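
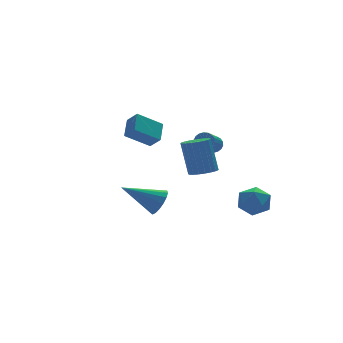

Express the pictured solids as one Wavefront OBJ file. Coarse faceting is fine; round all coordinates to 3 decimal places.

v 0.572 2.422 2.665
v 0.86 1.842 3.277
v -0.727 2.699 3.54
v -0.439 2.12 4.151
v 1.179 3.36 3.269
v 1.467 2.781 3.88
v -0.12 3.638 4.143
v 0.168 3.058 4.755
v 4.054 2.287 2.099
v 4.421 1.878 2.119
v 3.494 1.084 2.902
v 3.126 1.493 2.881
v 4.475 2.01 2.318
v 3.548 1.216 3.1
v 4.446 2.197 2.473
v 3.519 1.403 3.256
v 4.34 2.402 2.554
v 3.413 1.608 3.337
v 4.176 2.584 2.545
v 3.249 1.79 3.328
v 3.988 2.707 2.447
v 3.061 1.913 3.23
v 3.814 2.747 2.281
v 2.887 1.953 3.064
v 3.686 2.696 2.078
v 2.759 1.902 2.861
v 3.632 2.564 1.88
v 2.705 1.77 2.662
v 3.661 2.377 1.724
v 2.734 1.583 2.507
v 3.767 2.172 1.643
v 2.84 1.378 2.426
v 3.931 1.99 1.652
v 3.004 1.196 2.435
v 4.119 1.867 1.75
v 3.192 1.073 2.533
v 4.293 1.827 1.916
v 3.366 1.033 2.699
v 1.996 -0.592 1.83
v 2.601 -1.015 2.014
v 2.528 -0.31 3.873
v 1.924 0.112 3.69
v 2.735 -0.746 1.917
v 2.663 -0.041 3.777
v 2.742 -0.45 1.805
v 2.67 0.255 3.665
v 2.62 -0.18 1.698
v 2.548 0.525 3.557
v 2.39 0.02 1.613
v 2.318 0.725 3.473
v 2.092 0.114 1.566
v 2.02 0.819 3.426
v 1.777 0.085 1.565
v 1.705 0.79 3.424
v 1.5 -0.06 1.609
v 1.428 0.645 3.469
v 1.309 -0.298 1.692
v 1.237 0.407 3.552
v 1.237 -0.587 1.799
v 1.165 0.118 3.658
v 1.296 -0.876 1.911
v 1.223 -0.171 3.77
v 1.476 -1.117 2.009
v 1.403 -0.412 3.868
v 1.746 -1.267 2.076
v 1.673 -0.562 3.936
v 2.059 -1.3 2.101
v 1.987 -0.595 3.96
v 2.361 -1.211 2.079
v 2.289 -0.506 3.938
v 2.58 -3.148 1.397
v 3.494 -3.191 1.592
v 2.786 -4.089 0.228
v 3.7 -4.132 0.423
v 3.079 -4.523 1.004
v 2.952 -3.941 1.726
v 3.328 -3.339 0.094
v 3.201 -2.757 0.816
v 3.957 -3.308 0.787
v 3.803 -4.04 1.349
v 2.477 -3.24 0.471
v 2.323 -3.972 1.033
v -1.746 -3.245 1.787
v -1.296 -3.163 2.431
v -3.354 -2.495 2.813
v -1.257 -2.833 2.251
v -1.33 -2.597 1.965
v -1.498 -2.51 1.637
v -1.723 -2.591 1.344
v -1.953 -2.822 1.153
v -2.136 -3.15 1.106
v -2.229 -3.5 1.216
v -2.211 -3.791 1.456
v -2.087 -3.957 1.773
v -1.885 -3.96 2.092
v -1.651 -3.8 2.342
v -1.438 -3.512 2.464
f 2 4 1
f 5 2 1
f 1 4 3
f 3 5 1
f 2 8 4
f 6 2 5
f 6 8 2
f 4 8 3
f 7 5 3
f 3 8 7
f 7 6 5
f 8 6 7
f 10 9 13
f 10 13 11
f 11 13 14
f 11 14 12
f 13 9 15
f 13 15 14
f 14 15 16
f 14 16 12
f 15 9 17
f 15 17 16
f 16 17 18
f 16 18 12
f 17 9 19
f 17 19 18
f 18 19 20
f 18 20 12
f 19 9 21
f 19 21 20
f 20 21 22
f 20 22 12
f 21 9 23
f 21 23 22
f 22 23 24
f 22 24 12
f 23 9 25
f 23 25 24
f 24 25 26
f 24 26 12
f 25 9 27
f 25 27 26
f 26 27 28
f 26 28 12
f 27 9 29
f 27 29 28
f 28 29 30
f 28 30 12
f 29 9 31
f 29 31 30
f 30 31 32
f 30 32 12
f 31 9 33
f 31 33 32
f 32 33 34
f 32 34 12
f 33 9 35
f 33 35 34
f 34 35 36
f 34 36 12
f 35 9 37
f 35 37 36
f 36 37 38
f 36 38 12
f 37 9 10
f 37 10 38
f 38 10 11
f 38 11 12
f 40 39 43
f 40 43 41
f 41 43 44
f 41 44 42
f 43 39 45
f 43 45 44
f 44 45 46
f 44 46 42
f 45 39 47
f 45 47 46
f 46 47 48
f 46 48 42
f 47 39 49
f 47 49 48
f 48 49 50
f 48 50 42
f 49 39 51
f 49 51 50
f 50 51 52
f 50 52 42
f 51 39 53
f 51 53 52
f 52 53 54
f 52 54 42
f 53 39 55
f 53 55 54
f 54 55 56
f 54 56 42
f 55 39 57
f 55 57 56
f 56 57 58
f 56 58 42
f 57 39 59
f 57 59 58
f 58 59 60
f 58 60 42
f 59 39 61
f 59 61 60
f 60 61 62
f 60 62 42
f 61 39 63
f 61 63 62
f 62 63 64
f 62 64 42
f 63 39 65
f 63 65 64
f 64 65 66
f 64 66 42
f 65 39 67
f 65 67 66
f 66 67 68
f 66 68 42
f 67 39 69
f 67 69 68
f 68 69 70
f 68 70 42
f 69 39 40
f 69 40 70
f 70 40 41
f 70 41 42
f 71 82 76
f 71 76 72
f 71 72 78
f 71 78 81
f 71 81 82
f 72 76 80
f 76 82 75
f 82 81 73
f 81 78 77
f 78 72 79
f 74 80 75
f 74 75 73
f 74 73 77
f 74 77 79
f 74 79 80
f 75 80 76
f 73 75 82
f 77 73 81
f 79 77 78
f 80 79 72
f 84 83 86
f 84 86 85
f 86 83 87
f 86 87 85
f 87 83 88
f 87 88 85
f 88 83 89
f 88 89 85
f 89 83 90
f 89 90 85
f 90 83 91
f 90 91 85
f 91 83 92
f 91 92 85
f 92 83 93
f 92 93 85
f 93 83 94
f 93 94 85
f 94 83 95
f 94 95 85
f 95 83 96
f 95 96 85
f 96 83 97
f 96 97 85
f 97 83 84
f 97 84 85



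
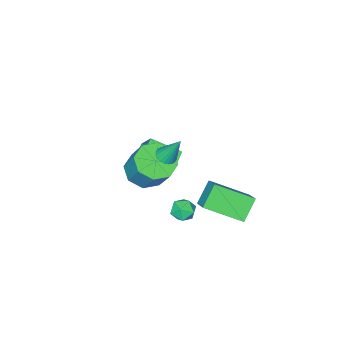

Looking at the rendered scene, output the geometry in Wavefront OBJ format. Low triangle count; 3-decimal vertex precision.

v -1.591 -3.252 -0.903
v -1.527 -2.53 0.028
v -2.535 -2.095 -1.736
v -2.471 -1.373 -0.805
v -0.809 -2.867 -1.255
v -0.745 -2.145 -0.324
v -1.753 -1.71 -2.088
v -1.689 -0.988 -1.157
v 0.567 0.82 2.407
v 1.007 0.61 2.588
v 0.333 1.52 3.793
v 1.075 0.785 2.511
v 1.066 0.965 2.418
v 0.981 1.123 2.323
v 0.832 1.235 2.242
v 0.643 1.284 2.186
v 0.443 1.262 2.163
v 0.261 1.172 2.177
v 0.126 1.029 2.227
v 0.058 0.854 2.304
v 0.068 0.674 2.397
v 0.153 0.516 2.491
v 0.301 0.404 2.573
v 0.49 0.356 2.629
v 0.691 0.378 2.652
v 0.872 0.467 2.637
v 0.371 -0.811 0.069
v 1.413 -0.844 -0.062
v 1.63 0.117 1.42
v 0.589 0.151 1.551
v 1.077 -0.21 -0.424
v 1.294 0.752 1.058
v 0.328 0.072 -0.498
v 0.546 1.034 0.984
v -0.395 -0.163 -0.239
v -0.178 0.799 1.243
v -0.67 -0.777 0.2
v -0.453 0.184 1.682
v -0.334 -1.412 0.562
v -0.117 -0.45 2.044
v 0.414 -1.694 0.636
v 0.632 -0.732 2.118
v 1.138 -1.459 0.377
v 1.355 -0.497 1.859
v 1.312 3.435 0.581
v 1.843 3.263 0.224
v 0.977 2.417 0.576
v 1.508 2.245 0.219
v 1.58 2.433 0.85
v 1.787 3.062 0.853
v 1.033 2.618 -0.053
v 1.24 3.247 -0.05
v 1.67 2.758 -0.168
v 2.009 2.644 0.39
v 0.811 3.036 0.41
v 1.15 2.922 0.968
v -1.374 3.52 -1.61
v -2.303 3.306 -0.668
v -0.871 4.413 -0.911
v -1.8 4.198 0.031
v -0.14 2.122 -0.711
v -1.069 1.907 0.231
v 0.363 3.014 -0.012
v -0.566 2.8 0.93
f 2 4 1
f 5 2 1
f 1 4 3
f 3 5 1
f 2 8 4
f 6 2 5
f 6 8 2
f 4 8 3
f 7 5 3
f 3 8 7
f 7 6 5
f 8 6 7
f 10 9 12
f 10 12 11
f 12 9 13
f 12 13 11
f 13 9 14
f 13 14 11
f 14 9 15
f 14 15 11
f 15 9 16
f 15 16 11
f 16 9 17
f 16 17 11
f 17 9 18
f 17 18 11
f 18 9 19
f 18 19 11
f 19 9 20
f 19 20 11
f 20 9 21
f 20 21 11
f 21 9 22
f 21 22 11
f 22 9 23
f 22 23 11
f 23 9 24
f 23 24 11
f 24 9 25
f 24 25 11
f 25 9 26
f 25 26 11
f 26 9 10
f 26 10 11
f 28 27 31
f 28 31 29
f 29 31 32
f 29 32 30
f 31 27 33
f 31 33 32
f 32 33 34
f 32 34 30
f 33 27 35
f 33 35 34
f 34 35 36
f 34 36 30
f 35 27 37
f 35 37 36
f 36 37 38
f 36 38 30
f 37 27 39
f 37 39 38
f 38 39 40
f 38 40 30
f 39 27 41
f 39 41 40
f 40 41 42
f 40 42 30
f 41 27 43
f 41 43 42
f 42 43 44
f 42 44 30
f 43 27 28
f 43 28 44
f 44 28 29
f 44 29 30
f 45 56 50
f 45 50 46
f 45 46 52
f 45 52 55
f 45 55 56
f 46 50 54
f 50 56 49
f 56 55 47
f 55 52 51
f 52 46 53
f 48 54 49
f 48 49 47
f 48 47 51
f 48 51 53
f 48 53 54
f 49 54 50
f 47 49 56
f 51 47 55
f 53 51 52
f 54 53 46
f 58 60 57
f 61 58 57
f 57 60 59
f 59 61 57
f 58 64 60
f 62 58 61
f 62 64 58
f 60 64 59
f 63 61 59
f 59 64 63
f 63 62 61
f 64 62 63



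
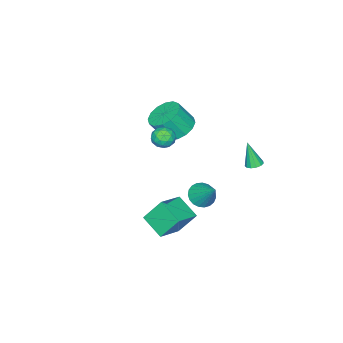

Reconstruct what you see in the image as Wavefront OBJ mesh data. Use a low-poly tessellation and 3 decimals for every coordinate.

v 0.493 -1.463 1.501
v 0.854 -1.154 2.035
v 0.786 -2.506 1.905
v 1.147 -2.197 2.439
v 0.433 -2.16 2.422
v 0.252 -1.515 2.172
v 1.388 -2.145 1.768
v 1.207 -1.5 1.518
v 1.407 -1.576 2.2
v 0.817 -1.585 2.604
v 0.823 -2.075 1.336
v 0.233 -2.084 1.74
v 0.648 -1.217 1.732
v 0.992 -2.443 2.208
v 0.573 -2.421 2.197
v 0.785 -2.24 2.511
v 0.294 -1.429 1.813
v 0.506 -1.247 2.127
v 0.259 -1.839 2.354
v 1.134 -2.413 1.813
v 1.346 -2.231 2.127
v 0.855 -1.42 1.429
v 1.067 -1.239 1.743
v 1.381 -1.821 1.586
v 1.185 -1.283 2.144
v 1.357 -1.897 2.381
v 1.499 -1.866 1.987
v 1.392 -1.487 1.84
v 0.838 -1.289 2.381
v 1.011 -1.902 2.619
v 0.591 -1.88 2.608
v 0.485 -1.501 2.462
v 1.164 -1.537 2.478
v 0.629 -1.758 1.321
v 0.802 -2.371 1.559
v 1.155 -2.159 1.478
v 1.049 -1.78 1.332
v 0.283 -1.763 1.559
v 0.455 -2.377 1.796
v 0.248 -2.173 2.1
v 0.141 -1.794 1.953
v 0.476 -2.123 1.462
v -0.527 -0.289 -2.861
v 0.107 -0.751 -2.659
v -0.073 0.909 -1.539
v 0.241 -0.546 -2.89
v 0.242 -0.297 -3.117
v 0.11 -0.046 -3.299
v -0.131 0.163 -3.405
v -0.442 0.294 -3.417
v -0.766 0.324 -3.334
v -1.05 0.248 -3.168
v -1.243 0.08 -2.949
v -1.312 -0.152 -2.715
v -1.245 -0.408 -2.506
v -1.054 -0.643 -2.359
v -0.772 -0.817 -2.298
v -0.447 -0.899 -2.335
v -0.137 -0.876 -2.462
v -1.758 2.181 0.093
v -1.424 2.549 0.21
v -1.762 1.699 1.607
v -1.686 2.662 0.246
v -1.97 2.623 0.233
v -2.187 2.444 0.175
v -2.268 2.181 0.091
v -2.187 1.919 0.008
v -1.97 1.739 -0.049
v -1.685 1.7 -0.061
v -1.424 1.814 -0.024
v -1.269 2.044 0.05
v -1.269 2.318 0.137
v -3.005 -3.664 -0.436
v -2.208 -4.059 -0.995
v -1.619 -4.67 0.278
v -2.415 -4.276 0.836
v -2.039 -3.567 -0.837
v -1.45 -4.178 0.436
v -2.129 -3.101 -0.572
v -1.539 -3.713 0.701
v -2.453 -2.786 -0.27
v -1.864 -3.398 1.002
v -2.926 -2.707 -0.013
v -2.336 -3.318 1.26
v -3.419 -2.884 0.131
v -2.829 -3.495 1.403
v -3.801 -3.27 0.122
v -3.212 -3.881 1.395
v -3.97 -3.762 -0.036
v -3.381 -4.373 1.237
v -3.881 -4.227 -0.301
v -3.291 -4.839 0.972
v -3.556 -4.542 -0.602
v -2.967 -5.154 0.67
v -3.084 -4.622 -0.86
v -2.494 -5.233 0.413
v -2.591 -4.445 -1.003
v -2.001 -5.056 0.269
v 2.83 1.835 -1.229
v 2.563 0.527 -0.546
v 4.348 1.836 -0.635
v 4.081 0.527 0.048
v 3.339 1.053 -2.528
v 3.072 -0.256 -1.845
v 4.857 1.053 -1.934
v 4.59 -0.255 -1.251
f 1 38 17
f 38 12 41
f 17 41 6
f 38 41 17
f 1 17 13
f 17 6 18
f 13 18 2
f 17 18 13
f 1 13 22
f 13 2 23
f 22 23 8
f 13 23 22
f 1 22 34
f 22 8 37
f 34 37 11
f 22 37 34
f 1 34 38
f 34 11 42
f 38 42 12
f 34 42 38
f 2 18 29
f 18 6 32
f 29 32 10
f 18 32 29
f 6 41 19
f 41 12 40
f 19 40 5
f 41 40 19
f 12 42 39
f 42 11 35
f 39 35 3
f 42 35 39
f 11 37 36
f 37 8 24
f 36 24 7
f 37 24 36
f 8 23 28
f 23 2 25
f 28 25 9
f 23 25 28
f 4 30 16
f 30 10 31
f 16 31 5
f 30 31 16
f 4 16 14
f 16 5 15
f 14 15 3
f 16 15 14
f 4 14 21
f 14 3 20
f 21 20 7
f 14 20 21
f 4 21 26
f 21 7 27
f 26 27 9
f 21 27 26
f 4 26 30
f 26 9 33
f 30 33 10
f 26 33 30
f 5 31 19
f 31 10 32
f 19 32 6
f 31 32 19
f 3 15 39
f 15 5 40
f 39 40 12
f 15 40 39
f 7 20 36
f 20 3 35
f 36 35 11
f 20 35 36
f 9 27 28
f 27 7 24
f 28 24 8
f 27 24 28
f 10 33 29
f 33 9 25
f 29 25 2
f 33 25 29
f 44 43 46
f 44 46 45
f 46 43 47
f 46 47 45
f 47 43 48
f 47 48 45
f 48 43 49
f 48 49 45
f 49 43 50
f 49 50 45
f 50 43 51
f 50 51 45
f 51 43 52
f 51 52 45
f 52 43 53
f 52 53 45
f 53 43 54
f 53 54 45
f 54 43 55
f 54 55 45
f 55 43 56
f 55 56 45
f 56 43 57
f 56 57 45
f 57 43 58
f 57 58 45
f 58 43 59
f 58 59 45
f 59 43 44
f 59 44 45
f 61 60 63
f 61 63 62
f 63 60 64
f 63 64 62
f 64 60 65
f 64 65 62
f 65 60 66
f 65 66 62
f 66 60 67
f 66 67 62
f 67 60 68
f 67 68 62
f 68 60 69
f 68 69 62
f 69 60 70
f 69 70 62
f 70 60 71
f 70 71 62
f 71 60 72
f 71 72 62
f 72 60 61
f 72 61 62
f 74 73 77
f 74 77 75
f 75 77 78
f 75 78 76
f 77 73 79
f 77 79 78
f 78 79 80
f 78 80 76
f 79 73 81
f 79 81 80
f 80 81 82
f 80 82 76
f 81 73 83
f 81 83 82
f 82 83 84
f 82 84 76
f 83 73 85
f 83 85 84
f 84 85 86
f 84 86 76
f 85 73 87
f 85 87 86
f 86 87 88
f 86 88 76
f 87 73 89
f 87 89 88
f 88 89 90
f 88 90 76
f 89 73 91
f 89 91 90
f 90 91 92
f 90 92 76
f 91 73 93
f 91 93 92
f 92 93 94
f 92 94 76
f 93 73 95
f 93 95 94
f 94 95 96
f 94 96 76
f 95 73 97
f 95 97 96
f 96 97 98
f 96 98 76
f 97 73 74
f 97 74 98
f 98 74 75
f 98 75 76
f 100 102 99
f 103 100 99
f 99 102 101
f 101 103 99
f 100 106 102
f 104 100 103
f 104 106 100
f 102 106 101
f 105 103 101
f 101 106 105
f 105 104 103
f 106 104 105



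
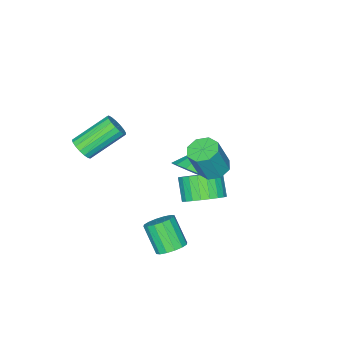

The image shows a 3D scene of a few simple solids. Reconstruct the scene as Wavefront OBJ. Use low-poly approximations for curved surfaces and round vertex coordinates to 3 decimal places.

v -0.507 -0.299 -1.599
v 0.3 -0.51 -1.319
v -0.146 -1.133 -0.502
v -0.953 -0.921 -0.781
v 0.238 -0.226 -1.136
v -0.207 -0.849 -0.319
v 0.063 0.047 -1.024
v -0.383 -0.576 -0.207
v -0.199 0.267 -0.999
v -0.645 -0.355 -0.182
v -0.508 0.402 -1.065
v -0.954 -0.221 -0.248
v -0.817 0.429 -1.213
v -1.263 -0.194 -0.396
v -1.079 0.346 -1.419
v -1.525 -0.277 -0.602
v -1.253 0.165 -1.653
v -1.699 -0.458 -0.835
v -1.314 -0.087 -1.878
v -1.76 -0.71 -1.061
v -1.253 -0.371 -2.061
v -1.698 -0.994 -1.244
v -1.077 -0.644 -2.173
v -1.523 -1.267 -1.356
v -0.815 -0.865 -2.198
v -1.261 -1.487 -1.381
v -0.506 -0.999 -2.132
v -0.952 -1.622 -1.315
v -0.197 -1.026 -1.984
v -0.643 -1.649 -1.167
v 0.065 -0.943 -1.778
v -0.381 -1.566 -0.961
v 0.239 -0.762 -1.545
v -0.207 -1.385 -0.727
v 1.835 0.173 -2.697
v 2.113 0.604 -2.314
v 1.942 -0.222 -1.26
v 1.665 -0.653 -1.643
v 1.79 0.679 -2.307
v 1.619 -0.148 -1.254
v 1.48 0.618 -2.405
v 1.309 -0.208 -1.352
v 1.264 0.438 -2.581
v 1.094 -0.388 -1.528
v 1.202 0.187 -2.788
v 1.031 -0.639 -1.735
v 1.31 -0.067 -2.971
v 1.139 -0.894 -1.917
v 1.558 -0.258 -3.08
v 1.387 -1.084 -2.026
v 1.881 -0.332 -3.086
v 1.71 -1.159 -2.033
v 2.191 -0.272 -2.988
v 2.02 -1.098 -1.935
v 2.406 -0.092 -2.812
v 2.236 -0.918 -1.759
v 2.469 0.159 -2.605
v 2.298 -0.667 -1.552
v 2.361 0.414 -2.423
v 2.19 -0.413 -1.369
v -2.112 -2.217 -2.297
v -1.423 -2.618 -1.54
v -3.348 -2.383 -1.263
v -1.419 -2.099 -1.451
v -1.574 -1.607 -1.557
v -1.852 -1.254 -1.832
v -2.19 -1.123 -2.214
v -2.51 -1.241 -2.615
v -2.739 -1.584 -2.943
v -2.824 -2.071 -3.123
v -2.746 -2.592 -3.114
v -2.523 -3.026 -2.918
v -2.206 -3.276 -2.58
v -1.868 -3.282 -2.177
v -1.585 -3.045 -1.802
v 2.731 -3.656 1.604
v 3.084 -3.596 2.022
v 1.801 -2.964 3.014
v 1.449 -3.024 2.596
v 3.098 -3.366 1.894
v 1.816 -2.735 2.886
v 3.028 -3.203 1.7
v 1.746 -2.571 2.692
v 2.891 -3.143 1.484
v 1.608 -2.512 2.475
v 2.716 -3.201 1.295
v 1.434 -2.569 2.287
v 2.545 -3.363 1.177
v 1.263 -2.731 2.169
v 2.417 -3.592 1.157
v 1.135 -2.96 2.149
v 2.361 -3.836 1.24
v 1.078 -3.204 2.231
v 2.389 -4.038 1.405
v 1.107 -3.406 2.397
v 2.496 -4.153 1.617
v 1.214 -3.521 2.609
v 2.657 -4.154 1.825
v 1.374 -3.522 2.817
v 2.835 -4.041 1.983
v 1.552 -3.409 2.975
v 2.989 -3.839 2.054
v 1.706 -3.208 3.046
v 0.057 0.678 1.405
v 0.598 0.402 1.171
v 1.103 0.266 2.502
v 0.563 0.542 2.735
v 0.637 0.897 1.207
v 1.142 0.761 2.538
v 0.336 1.263 1.358
v 0.841 1.127 2.689
v -0.127 1.287 1.537
v 0.378 1.151 2.868
v -0.483 0.954 1.638
v 0.022 0.818 2.969
v -0.522 0.459 1.602
v -0.017 0.323 2.933
v -0.221 0.093 1.451
v 0.284 -0.043 2.782
v 0.242 0.069 1.272
v 0.747 -0.067 2.603
f 2 1 5
f 2 5 3
f 3 5 6
f 3 6 4
f 5 1 7
f 5 7 6
f 6 7 8
f 6 8 4
f 7 1 9
f 7 9 8
f 8 9 10
f 8 10 4
f 9 1 11
f 9 11 10
f 10 11 12
f 10 12 4
f 11 1 13
f 11 13 12
f 12 13 14
f 12 14 4
f 13 1 15
f 13 15 14
f 14 15 16
f 14 16 4
f 15 1 17
f 15 17 16
f 16 17 18
f 16 18 4
f 17 1 19
f 17 19 18
f 18 19 20
f 18 20 4
f 19 1 21
f 19 21 20
f 20 21 22
f 20 22 4
f 21 1 23
f 21 23 22
f 22 23 24
f 22 24 4
f 23 1 25
f 23 25 24
f 24 25 26
f 24 26 4
f 25 1 27
f 25 27 26
f 26 27 28
f 26 28 4
f 27 1 29
f 27 29 28
f 28 29 30
f 28 30 4
f 29 1 31
f 29 31 30
f 30 31 32
f 30 32 4
f 31 1 33
f 31 33 32
f 32 33 34
f 32 34 4
f 33 1 2
f 33 2 34
f 34 2 3
f 34 3 4
f 36 35 39
f 36 39 37
f 37 39 40
f 37 40 38
f 39 35 41
f 39 41 40
f 40 41 42
f 40 42 38
f 41 35 43
f 41 43 42
f 42 43 44
f 42 44 38
f 43 35 45
f 43 45 44
f 44 45 46
f 44 46 38
f 45 35 47
f 45 47 46
f 46 47 48
f 46 48 38
f 47 35 49
f 47 49 48
f 48 49 50
f 48 50 38
f 49 35 51
f 49 51 50
f 50 51 52
f 50 52 38
f 51 35 53
f 51 53 52
f 52 53 54
f 52 54 38
f 53 35 55
f 53 55 54
f 54 55 56
f 54 56 38
f 55 35 57
f 55 57 56
f 56 57 58
f 56 58 38
f 57 35 59
f 57 59 58
f 58 59 60
f 58 60 38
f 59 35 36
f 59 36 60
f 60 36 37
f 60 37 38
f 62 61 64
f 62 64 63
f 64 61 65
f 64 65 63
f 65 61 66
f 65 66 63
f 66 61 67
f 66 67 63
f 67 61 68
f 67 68 63
f 68 61 69
f 68 69 63
f 69 61 70
f 69 70 63
f 70 61 71
f 70 71 63
f 71 61 72
f 71 72 63
f 72 61 73
f 72 73 63
f 73 61 74
f 73 74 63
f 74 61 75
f 74 75 63
f 75 61 62
f 75 62 63
f 77 76 80
f 77 80 78
f 78 80 81
f 78 81 79
f 80 76 82
f 80 82 81
f 81 82 83
f 81 83 79
f 82 76 84
f 82 84 83
f 83 84 85
f 83 85 79
f 84 76 86
f 84 86 85
f 85 86 87
f 85 87 79
f 86 76 88
f 86 88 87
f 87 88 89
f 87 89 79
f 88 76 90
f 88 90 89
f 89 90 91
f 89 91 79
f 90 76 92
f 90 92 91
f 91 92 93
f 91 93 79
f 92 76 94
f 92 94 93
f 93 94 95
f 93 95 79
f 94 76 96
f 94 96 95
f 95 96 97
f 95 97 79
f 96 76 98
f 96 98 97
f 97 98 99
f 97 99 79
f 98 76 100
f 98 100 99
f 99 100 101
f 99 101 79
f 100 76 102
f 100 102 101
f 101 102 103
f 101 103 79
f 102 76 77
f 102 77 103
f 103 77 78
f 103 78 79
f 105 104 108
f 105 108 106
f 106 108 109
f 106 109 107
f 108 104 110
f 108 110 109
f 109 110 111
f 109 111 107
f 110 104 112
f 110 112 111
f 111 112 113
f 111 113 107
f 112 104 114
f 112 114 113
f 113 114 115
f 113 115 107
f 114 104 116
f 114 116 115
f 115 116 117
f 115 117 107
f 116 104 118
f 116 118 117
f 117 118 119
f 117 119 107
f 118 104 120
f 118 120 119
f 119 120 121
f 119 121 107
f 120 104 105
f 120 105 121
f 121 105 106
f 121 106 107



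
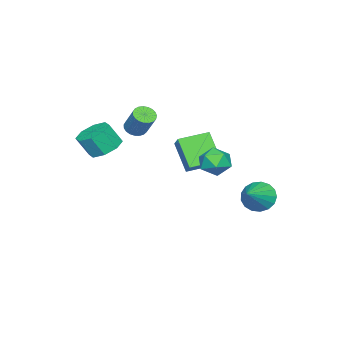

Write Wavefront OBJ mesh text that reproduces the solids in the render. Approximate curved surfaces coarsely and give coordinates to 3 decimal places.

v 2.948 -2.457 0.571
v 3.756 -2.667 0.235
v 4.059 -3.194 1.293
v 3.252 -2.983 1.629
v 3.751 -2.051 0.543
v 4.055 -2.578 1.601
v 3.276 -1.673 0.867
v 3.579 -2.199 1.925
v 2.609 -1.753 1.018
v 2.912 -2.28 2.076
v 2.141 -2.246 0.907
v 2.444 -2.773 1.965
v 2.145 -2.862 0.599
v 2.449 -3.389 1.657
v 2.621 -3.241 0.275
v 2.924 -3.767 1.333
v 3.288 -3.16 0.124
v 3.591 -3.687 1.182
v 1.597 3.22 0.864
v 2.371 3.317 1.23
v 2.149 2.343 -0.07
v 2.923 2.44 0.296
v 2.297 2.022 0.717
v 1.956 2.565 1.294
v 2.564 3.095 -0.134
v 2.223 3.638 0.443
v 2.969 3.24 0.614
v 2.804 2.577 1.139
v 1.716 3.083 0.021
v 1.551 2.42 0.546
v 0.069 -2.504 0.729
v 0.353 -2.125 0.377
v 0.815 -1.357 1.58
v 0.531 -1.736 1.931
v 0.131 -2.021 0.396
v 0.594 -1.253 1.599
v -0.101 -2 0.472
v 0.362 -1.232 1.675
v -0.304 -2.067 0.593
v 0.159 -1.299 1.796
v -0.442 -2.209 0.737
v 0.02 -1.441 1.94
v -0.493 -2.402 0.88
v -0.03 -1.635 2.082
v -0.446 -2.613 0.996
v 0.017 -1.845 2.199
v -0.31 -2.805 1.066
v 0.153 -2.037 2.269
v -0.109 -2.945 1.078
v 0.354 -2.177 2.281
v 0.123 -3.008 1.03
v 0.586 -2.241 2.232
v 0.346 -2.985 0.929
v 0.808 -2.217 2.132
v 0.52 -2.878 0.794
v 0.983 -2.11 1.996
v 0.617 -2.706 0.647
v 1.079 -1.939 1.85
v 0.619 -2.5 0.515
v 1.081 -1.732 1.717
v 0.525 -2.294 0.419
v 0.988 -1.526 1.622
v -1.716 3.15 -3.389
v -1.289 3.453 -4.134
v -0.204 3.23 -2.491
v -1.425 3.817 -3.937
v -1.628 4.028 -3.614
v -1.851 4.038 -3.24
v -2.043 3.844 -2.9
v -2.16 3.492 -2.673
v -2.175 3.061 -2.609
v -2.085 2.651 -2.724
v -1.91 2.355 -2.992
v -1.691 2.241 -3.351
v -1.477 2.336 -3.718
v -1.318 2.617 -4.01
v -1.25 3.02 -4.16
v 0 1.183 0.891
v 0.75 1.761 1.611
v 0.604 2.107 -0.48
v 1.354 2.686 0.241
v 1.066 0.114 0.639
v 1.816 0.693 1.36
v 1.67 1.039 -0.731
v 2.42 1.617 -0.011
f 2 1 5
f 2 5 3
f 3 5 6
f 3 6 4
f 5 1 7
f 5 7 6
f 6 7 8
f 6 8 4
f 7 1 9
f 7 9 8
f 8 9 10
f 8 10 4
f 9 1 11
f 9 11 10
f 10 11 12
f 10 12 4
f 11 1 13
f 11 13 12
f 12 13 14
f 12 14 4
f 13 1 15
f 13 15 14
f 14 15 16
f 14 16 4
f 15 1 17
f 15 17 16
f 16 17 18
f 16 18 4
f 17 1 2
f 17 2 18
f 18 2 3
f 18 3 4
f 19 30 24
f 19 24 20
f 19 20 26
f 19 26 29
f 19 29 30
f 20 24 28
f 24 30 23
f 30 29 21
f 29 26 25
f 26 20 27
f 22 28 23
f 22 23 21
f 22 21 25
f 22 25 27
f 22 27 28
f 23 28 24
f 21 23 30
f 25 21 29
f 27 25 26
f 28 27 20
f 32 31 35
f 32 35 33
f 33 35 36
f 33 36 34
f 35 31 37
f 35 37 36
f 36 37 38
f 36 38 34
f 37 31 39
f 37 39 38
f 38 39 40
f 38 40 34
f 39 31 41
f 39 41 40
f 40 41 42
f 40 42 34
f 41 31 43
f 41 43 42
f 42 43 44
f 42 44 34
f 43 31 45
f 43 45 44
f 44 45 46
f 44 46 34
f 45 31 47
f 45 47 46
f 46 47 48
f 46 48 34
f 47 31 49
f 47 49 48
f 48 49 50
f 48 50 34
f 49 31 51
f 49 51 50
f 50 51 52
f 50 52 34
f 51 31 53
f 51 53 52
f 52 53 54
f 52 54 34
f 53 31 55
f 53 55 54
f 54 55 56
f 54 56 34
f 55 31 57
f 55 57 56
f 56 57 58
f 56 58 34
f 57 31 59
f 57 59 58
f 58 59 60
f 58 60 34
f 59 31 61
f 59 61 60
f 60 61 62
f 60 62 34
f 61 31 32
f 61 32 62
f 62 32 33
f 62 33 34
f 64 63 66
f 64 66 65
f 66 63 67
f 66 67 65
f 67 63 68
f 67 68 65
f 68 63 69
f 68 69 65
f 69 63 70
f 69 70 65
f 70 63 71
f 70 71 65
f 71 63 72
f 71 72 65
f 72 63 73
f 72 73 65
f 73 63 74
f 73 74 65
f 74 63 75
f 74 75 65
f 75 63 76
f 75 76 65
f 76 63 77
f 76 77 65
f 77 63 64
f 77 64 65
f 79 81 78
f 82 79 78
f 78 81 80
f 80 82 78
f 79 85 81
f 83 79 82
f 83 85 79
f 81 85 80
f 84 82 80
f 80 85 84
f 84 83 82
f 85 83 84



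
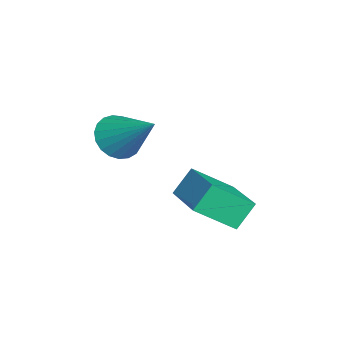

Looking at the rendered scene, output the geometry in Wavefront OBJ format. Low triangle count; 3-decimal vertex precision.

v -1.363 3.137 -2.047
v -1.206 2.094 -1.305
v 0.262 3.674 -1.637
v 0.419 2.631 -0.895
v -1.039 2.689 -2.745
v -0.882 1.646 -2.003
v 0.586 3.226 -2.335
v 0.743 2.183 -1.593
v -0.184 0.371 0.363
v 0.295 0.416 -0.117
v 0.664 1.289 1.297
v 0.128 0.635 -0.18
v -0.094 0.809 -0.149
v -0.33 0.906 -0.03
v -0.542 0.912 0.157
v -0.692 0.823 0.38
v -0.754 0.657 0.6
v -0.718 0.441 0.779
v -0.589 0.213 0.886
v -0.39 0.012 0.903
v -0.156 -0.126 0.826
v 0.073 -0.179 0.669
v 0.258 -0.136 0.46
v 0.366 -0.006 0.233
v 0.38 0.19 0.029
f 2 4 1
f 5 2 1
f 1 4 3
f 3 5 1
f 2 8 4
f 6 2 5
f 6 8 2
f 4 8 3
f 7 5 3
f 3 8 7
f 7 6 5
f 8 6 7
f 10 9 12
f 10 12 11
f 12 9 13
f 12 13 11
f 13 9 14
f 13 14 11
f 14 9 15
f 14 15 11
f 15 9 16
f 15 16 11
f 16 9 17
f 16 17 11
f 17 9 18
f 17 18 11
f 18 9 19
f 18 19 11
f 19 9 20
f 19 20 11
f 20 9 21
f 20 21 11
f 21 9 22
f 21 22 11
f 22 9 23
f 22 23 11
f 23 9 24
f 23 24 11
f 24 9 25
f 24 25 11
f 25 9 10
f 25 10 11



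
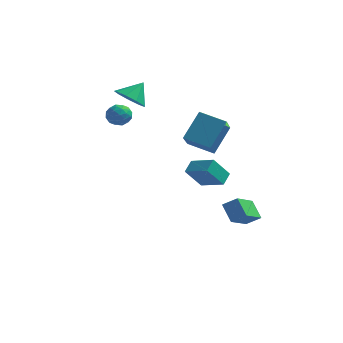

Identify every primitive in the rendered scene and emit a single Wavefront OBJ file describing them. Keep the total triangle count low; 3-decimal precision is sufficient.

v 3.665 0.322 -4.868
v 3.26 -1.463 -3.759
v 2.95 1.027 -3.996
v 2.545 -0.758 -2.886
v 4.495 0.478 -4.314
v 4.09 -1.307 -3.204
v 3.78 1.183 -3.441
v 3.375 -0.602 -2.332
v -0.154 0.637 1.332
v 0.407 1.939 2.882
v -0.412 2.355 -0.018
v 0.149 3.657 1.531
v 1.491 0.503 0.849
v 2.052 1.805 2.398
v 1.233 2.221 -0.502
v 1.794 3.523 1.048
v -4.168 -0.006 2.779
v -3.474 0.36 2.932
v -3.726 -1.08 3.348
v -3.032 -0.714 3.501
v -3.696 -0.487 3.883
v -3.969 0.177 3.531
v -3.231 -0.897 2.749
v -3.504 -0.233 2.397
v -2.895 -0.19 2.913
v -3.183 0.063 3.614
v -4.017 -0.783 2.666
v -4.305 -0.53 3.367
v -3.86 0.271 2.805
v -3.34 -0.991 3.475
v -3.731 -0.858 3.699
v -3.323 -0.642 3.789
v -4.151 0.163 3.158
v -3.743 0.379 3.248
v -3.874 -0.119 3.807
v -3.457 -1.099 3.032
v -3.049 -0.883 3.122
v -3.877 -0.078 2.491
v -3.469 0.138 2.581
v -3.326 -0.601 2.473
v -3.112 0.163 2.884
v -2.852 -0.468 3.219
v -2.968 -0.576 2.776
v -3.129 -0.186 2.57
v -3.281 0.312 3.296
v -3.021 -0.319 3.631
v -3.411 -0.186 3.855
v -3.572 0.204 3.649
v -2.94 -0.012 3.285
v -4.179 -0.401 2.649
v -3.919 -1.032 2.984
v -3.628 -0.924 2.631
v -3.789 -0.534 2.425
v -4.348 -0.252 3.061
v -4.088 -0.883 3.396
v -4.071 -0.534 3.71
v -4.232 -0.144 3.504
v -4.26 -0.708 2.995
v 1.438 -4.305 1.434
v 1.56 -3.526 1.867
v 2.181 -3.73 0.189
v 2.304 -2.951 0.622
v 2.836 -4.849 2.018
v 2.959 -4.07 2.451
v 3.58 -4.274 0.773
v 3.702 -3.495 1.206
v -3.904 2.448 3.084
v -3.069 2.676 2.438
v -3.336 3.292 4.116
v -3.611 3.168 2.334
v -4.29 3.323 2.581
v -4.788 3.068 3.063
v -4.873 2.523 3.555
v -4.504 1.943 3.826
v -3.855 1.599 3.75
v -3.229 1.653 3.362
v -2.918 2.078 2.844
f 2 4 1
f 5 2 1
f 1 4 3
f 3 5 1
f 2 8 4
f 6 2 5
f 6 8 2
f 4 8 3
f 7 5 3
f 3 8 7
f 7 6 5
f 8 6 7
f 10 12 9
f 13 10 9
f 9 12 11
f 11 13 9
f 10 16 12
f 14 10 13
f 14 16 10
f 12 16 11
f 15 13 11
f 11 16 15
f 15 14 13
f 16 14 15
f 17 54 33
f 54 28 57
f 33 57 22
f 54 57 33
f 17 33 29
f 33 22 34
f 29 34 18
f 33 34 29
f 17 29 38
f 29 18 39
f 38 39 24
f 29 39 38
f 17 38 50
f 38 24 53
f 50 53 27
f 38 53 50
f 17 50 54
f 50 27 58
f 54 58 28
f 50 58 54
f 18 34 45
f 34 22 48
f 45 48 26
f 34 48 45
f 22 57 35
f 57 28 56
f 35 56 21
f 57 56 35
f 28 58 55
f 58 27 51
f 55 51 19
f 58 51 55
f 27 53 52
f 53 24 40
f 52 40 23
f 53 40 52
f 24 39 44
f 39 18 41
f 44 41 25
f 39 41 44
f 20 46 32
f 46 26 47
f 32 47 21
f 46 47 32
f 20 32 30
f 32 21 31
f 30 31 19
f 32 31 30
f 20 30 37
f 30 19 36
f 37 36 23
f 30 36 37
f 20 37 42
f 37 23 43
f 42 43 25
f 37 43 42
f 20 42 46
f 42 25 49
f 46 49 26
f 42 49 46
f 21 47 35
f 47 26 48
f 35 48 22
f 47 48 35
f 19 31 55
f 31 21 56
f 55 56 28
f 31 56 55
f 23 36 52
f 36 19 51
f 52 51 27
f 36 51 52
f 25 43 44
f 43 23 40
f 44 40 24
f 43 40 44
f 26 49 45
f 49 25 41
f 45 41 18
f 49 41 45
f 60 62 59
f 63 60 59
f 59 62 61
f 61 63 59
f 60 66 62
f 64 60 63
f 64 66 60
f 62 66 61
f 65 63 61
f 61 66 65
f 65 64 63
f 66 64 65
f 68 67 70
f 68 70 69
f 70 67 71
f 70 71 69
f 71 67 72
f 71 72 69
f 72 67 73
f 72 73 69
f 73 67 74
f 73 74 69
f 74 67 75
f 74 75 69
f 75 67 76
f 75 76 69
f 76 67 77
f 76 77 69
f 77 67 68
f 77 68 69



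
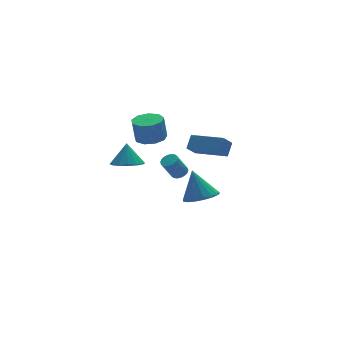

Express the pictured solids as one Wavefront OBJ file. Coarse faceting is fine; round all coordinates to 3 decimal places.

v -1.062 1.492 -1.29
v -0.195 1.183 -1.299
v -0.878 1.968 -0.05
v -0.17 1.626 -1.473
v -0.383 2.033 -1.597
v -0.779 2.295 -1.639
v -1.25 2.342 -1.588
v -1.67 2.161 -1.457
v -1.928 1.802 -1.28
v -1.953 1.359 -1.107
v -1.74 0.952 -0.982
v -1.344 0.69 -0.94
v -0.873 0.642 -0.991
v -0.453 0.823 -1.123
v 3.913 -0.247 -1.057
v 3.28 -0.505 -0.383
v 2.826 1.412 -1.442
v 2.193 1.154 -0.768
v 4.407 0.226 -0.412
v 3.774 -0.032 0.262
v 3.32 1.885 -0.797
v 2.687 1.627 -0.123
v 0.995 -3.123 -1.707
v 1.469 -2.324 -2.02
v 0.825 -2.397 -0.113
v 1.019 -2.23 -2.111
v 0.563 -2.341 -2.109
v 0.206 -2.63 -2.016
v 0.03 -3.033 -1.851
v 0.075 -3.456 -1.654
v 0.331 -3.803 -1.469
v 0.739 -3.994 -1.338
v 1.205 -3.985 -1.292
v 1.624 -3.779 -1.341
v 1.898 -3.423 -1.474
v 1.966 -2.998 -1.661
v 1.811 -2.601 -1.858
v 1.324 3.802 -1.154
v 2.144 4.142 -1.089
v 1.996 4.238 0.279
v 1.176 3.898 0.214
v 1.738 4.59 -1.164
v 1.59 4.685 0.204
v 1.139 4.669 -1.235
v 0.991 4.764 0.134
v 0.626 4.343 -1.267
v 0.478 4.438 0.101
v 0.44 3.763 -1.247
v 0.292 3.859 0.122
v 0.667 3.202 -1.184
v 0.519 3.298 0.185
v 1.202 2.922 -1.106
v 1.054 3.017 0.262
v 1.794 3.054 -1.051
v 1.646 3.149 0.317
v 2.166 3.536 -1.045
v 2.018 3.631 0.324
v 2.204 2.02 -3.125
v 2.579 1.74 -2.923
v 1.931 1.7 -1.774
v 1.556 1.98 -1.975
v 2.645 1.952 -2.878
v 1.997 1.912 -1.729
v 2.624 2.178 -2.882
v 1.976 2.138 -1.733
v 2.52 2.373 -2.934
v 1.871 2.333 -1.785
v 2.353 2.497 -3.024
v 1.704 2.457 -1.875
v 2.156 2.528 -3.134
v 1.508 2.488 -1.985
v 1.97 2.457 -3.242
v 1.321 2.417 -2.093
v 1.829 2.3 -3.326
v 1.181 2.26 -2.177
v 1.763 2.088 -3.371
v 1.115 2.048 -2.222
v 1.784 1.862 -3.367
v 1.136 1.822 -2.218
v 1.889 1.667 -3.315
v 1.24 1.627 -2.166
v 2.056 1.543 -3.225
v 1.407 1.503 -2.076
v 2.252 1.512 -3.115
v 1.604 1.472 -1.966
v 2.439 1.583 -3.007
v 1.79 1.543 -1.858
f 2 1 4
f 2 4 3
f 4 1 5
f 4 5 3
f 5 1 6
f 5 6 3
f 6 1 7
f 6 7 3
f 7 1 8
f 7 8 3
f 8 1 9
f 8 9 3
f 9 1 10
f 9 10 3
f 10 1 11
f 10 11 3
f 11 1 12
f 11 12 3
f 12 1 13
f 12 13 3
f 13 1 14
f 13 14 3
f 14 1 2
f 14 2 3
f 16 18 15
f 19 16 15
f 15 18 17
f 17 19 15
f 16 22 18
f 20 16 19
f 20 22 16
f 18 22 17
f 21 19 17
f 17 22 21
f 21 20 19
f 22 20 21
f 24 23 26
f 24 26 25
f 26 23 27
f 26 27 25
f 27 23 28
f 27 28 25
f 28 23 29
f 28 29 25
f 29 23 30
f 29 30 25
f 30 23 31
f 30 31 25
f 31 23 32
f 31 32 25
f 32 23 33
f 32 33 25
f 33 23 34
f 33 34 25
f 34 23 35
f 34 35 25
f 35 23 36
f 35 36 25
f 36 23 37
f 36 37 25
f 37 23 24
f 37 24 25
f 39 38 42
f 39 42 40
f 40 42 43
f 40 43 41
f 42 38 44
f 42 44 43
f 43 44 45
f 43 45 41
f 44 38 46
f 44 46 45
f 45 46 47
f 45 47 41
f 46 38 48
f 46 48 47
f 47 48 49
f 47 49 41
f 48 38 50
f 48 50 49
f 49 50 51
f 49 51 41
f 50 38 52
f 50 52 51
f 51 52 53
f 51 53 41
f 52 38 54
f 52 54 53
f 53 54 55
f 53 55 41
f 54 38 56
f 54 56 55
f 55 56 57
f 55 57 41
f 56 38 39
f 56 39 57
f 57 39 40
f 57 40 41
f 59 58 62
f 59 62 60
f 60 62 63
f 60 63 61
f 62 58 64
f 62 64 63
f 63 64 65
f 63 65 61
f 64 58 66
f 64 66 65
f 65 66 67
f 65 67 61
f 66 58 68
f 66 68 67
f 67 68 69
f 67 69 61
f 68 58 70
f 68 70 69
f 69 70 71
f 69 71 61
f 70 58 72
f 70 72 71
f 71 72 73
f 71 73 61
f 72 58 74
f 72 74 73
f 73 74 75
f 73 75 61
f 74 58 76
f 74 76 75
f 75 76 77
f 75 77 61
f 76 58 78
f 76 78 77
f 77 78 79
f 77 79 61
f 78 58 80
f 78 80 79
f 79 80 81
f 79 81 61
f 80 58 82
f 80 82 81
f 81 82 83
f 81 83 61
f 82 58 84
f 82 84 83
f 83 84 85
f 83 85 61
f 84 58 86
f 84 86 85
f 85 86 87
f 85 87 61
f 86 58 59
f 86 59 87
f 87 59 60
f 87 60 61



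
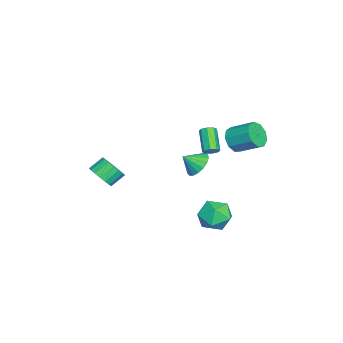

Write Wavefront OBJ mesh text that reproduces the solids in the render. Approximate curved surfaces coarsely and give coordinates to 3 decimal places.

v 0.114 2.167 -0.656
v 0.483 2.17 -0.248
v -0.766 1.737 0.884
v -1.134 1.733 0.476
v 0.302 2.546 -0.304
v -0.947 2.112 0.828
v 0.011 2.699 -0.566
v -1.238 2.266 0.565
v -0.22 2.541 -0.881
v -1.468 2.108 0.251
v -0.254 2.163 -1.064
v -1.503 1.73 0.068
v -0.073 1.788 -1.008
v -1.322 1.354 0.124
v 0.218 1.634 -0.745
v -1.031 1.201 0.386
v 0.448 1.792 -0.431
v -0.8 1.359 0.701
v 2.252 -4.259 -2.41
v 2.9 -4.418 -1.705
v 2.315 -3.7 -1.006
v 1.668 -3.541 -1.71
v 3.066 -4.079 -1.914
v 2.482 -3.361 -1.214
v 3.072 -3.775 -2.221
v 2.487 -3.058 -1.521
v 2.915 -3.567 -2.565
v 2.33 -2.85 -1.866
v 2.627 -3.497 -2.879
v 2.042 -2.779 -2.179
v 2.264 -3.577 -3.099
v 1.68 -2.859 -2.4
v 1.9 -3.792 -3.183
v 1.315 -3.074 -2.484
v 1.605 -4.1 -3.114
v 1.02 -3.382 -2.415
v 1.438 -4.439 -2.906
v 0.854 -3.721 -2.206
v 1.433 -4.742 -2.599
v 0.848 -4.025 -1.899
v 1.59 -4.95 -2.254
v 1.005 -4.233 -1.555
v 1.878 -5.021 -1.941
v 1.293 -4.303 -1.241
v 2.24 -4.941 -1.72
v 1.656 -4.223 -1.021
v 2.605 -4.726 -1.636
v 2.02 -4.008 -0.937
v -2.593 3.153 -1.104
v -1.875 2.674 -0.6
v -1.488 4.167 0.268
v -2.207 4.647 -0.236
v -1.619 2.942 -1.175
v -1.232 4.435 -0.307
v -1.819 3.309 -1.717
v -1.432 4.802 -0.849
v -2.381 3.603 -1.972
v -1.994 5.096 -1.104
v -3.043 3.687 -1.821
v -2.656 5.18 -0.953
v -3.495 3.521 -1.334
v -3.108 5.014 -0.466
v -3.524 3.183 -0.74
v -3.137 4.676 0.128
v -3.119 2.832 -0.316
v -2.732 4.325 0.552
v -2.467 2.631 -0.261
v -2.08 4.124 0.607
v 4.066 3.545 -4.934
v 4.838 3.036 -4.138
v 2.542 3.004 -3.802
v 3.314 2.495 -3.006
v 3.279 3.708 -3.131
v 4.22 4.042 -3.831
v 3.16 1.998 -4.109
v 4.101 2.332 -4.809
v 4.277 2.08 -3.628
v 4.351 3.137 -3.024
v 3.029 2.903 -4.916
v 3.103 3.96 -4.312
v -2.766 0.833 -3.726
v -2.233 1.509 -3.16
v -2.454 -0.093 -2.914
v -2.687 1.525 -2.967
v -3.158 1.383 -2.948
v -3.54 1.114 -3.107
v -3.744 0.782 -3.408
v -3.725 0.461 -3.782
v -3.485 0.225 -4.143
v -3.081 0.129 -4.408
v -2.605 0.194 -4.517
v -2.165 0.405 -4.445
v -1.863 0.714 -4.208
v -1.768 1.051 -3.86
v -1.902 1.338 -3.482
f 2 1 5
f 2 5 3
f 3 5 6
f 3 6 4
f 5 1 7
f 5 7 6
f 6 7 8
f 6 8 4
f 7 1 9
f 7 9 8
f 8 9 10
f 8 10 4
f 9 1 11
f 9 11 10
f 10 11 12
f 10 12 4
f 11 1 13
f 11 13 12
f 12 13 14
f 12 14 4
f 13 1 15
f 13 15 14
f 14 15 16
f 14 16 4
f 15 1 17
f 15 17 16
f 16 17 18
f 16 18 4
f 17 1 2
f 17 2 18
f 18 2 3
f 18 3 4
f 20 19 23
f 20 23 21
f 21 23 24
f 21 24 22
f 23 19 25
f 23 25 24
f 24 25 26
f 24 26 22
f 25 19 27
f 25 27 26
f 26 27 28
f 26 28 22
f 27 19 29
f 27 29 28
f 28 29 30
f 28 30 22
f 29 19 31
f 29 31 30
f 30 31 32
f 30 32 22
f 31 19 33
f 31 33 32
f 32 33 34
f 32 34 22
f 33 19 35
f 33 35 34
f 34 35 36
f 34 36 22
f 35 19 37
f 35 37 36
f 36 37 38
f 36 38 22
f 37 19 39
f 37 39 38
f 38 39 40
f 38 40 22
f 39 19 41
f 39 41 40
f 40 41 42
f 40 42 22
f 41 19 43
f 41 43 42
f 42 43 44
f 42 44 22
f 43 19 45
f 43 45 44
f 44 45 46
f 44 46 22
f 45 19 47
f 45 47 46
f 46 47 48
f 46 48 22
f 47 19 20
f 47 20 48
f 48 20 21
f 48 21 22
f 50 49 53
f 50 53 51
f 51 53 54
f 51 54 52
f 53 49 55
f 53 55 54
f 54 55 56
f 54 56 52
f 55 49 57
f 55 57 56
f 56 57 58
f 56 58 52
f 57 49 59
f 57 59 58
f 58 59 60
f 58 60 52
f 59 49 61
f 59 61 60
f 60 61 62
f 60 62 52
f 61 49 63
f 61 63 62
f 62 63 64
f 62 64 52
f 63 49 65
f 63 65 64
f 64 65 66
f 64 66 52
f 65 49 67
f 65 67 66
f 66 67 68
f 66 68 52
f 67 49 50
f 67 50 68
f 68 50 51
f 68 51 52
f 69 80 74
f 69 74 70
f 69 70 76
f 69 76 79
f 69 79 80
f 70 74 78
f 74 80 73
f 80 79 71
f 79 76 75
f 76 70 77
f 72 78 73
f 72 73 71
f 72 71 75
f 72 75 77
f 72 77 78
f 73 78 74
f 71 73 80
f 75 71 79
f 77 75 76
f 78 77 70
f 82 81 84
f 82 84 83
f 84 81 85
f 84 85 83
f 85 81 86
f 85 86 83
f 86 81 87
f 86 87 83
f 87 81 88
f 87 88 83
f 88 81 89
f 88 89 83
f 89 81 90
f 89 90 83
f 90 81 91
f 90 91 83
f 91 81 92
f 91 92 83
f 92 81 93
f 92 93 83
f 93 81 94
f 93 94 83
f 94 81 95
f 94 95 83
f 95 81 82
f 95 82 83



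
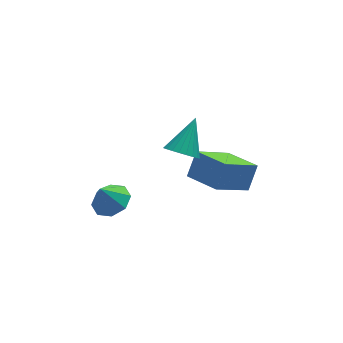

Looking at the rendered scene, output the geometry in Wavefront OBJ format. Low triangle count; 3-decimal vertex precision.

v -2.598 0.226 -1.752
v -1.893 0.68 -1.399
v -3.082 0.134 -0.668
v -2.411 1.102 -1.595
v -3.039 1.011 -1.882
v -3.409 0.46 -2.093
v -3.304 -0.229 -2.105
v -2.786 -0.651 -1.909
v -2.158 -0.56 -1.621
v -1.788 -0.009 -1.41
v 0.187 -0.835 1.962
v 0.701 -1.433 2.096
v 1.073 0.195 3.158
v 0.842 -1.282 1.861
v 0.884 -1.064 1.643
v 0.819 -0.81 1.472
v 0.658 -0.56 1.377
v 0.426 -0.352 1.37
v 0.157 -0.218 1.453
v -0.108 -0.177 1.614
v -0.327 -0.236 1.828
v -0.469 -0.387 2.062
v -0.51 -0.605 2.281
v -0.446 -0.859 2.451
v -0.285 -1.109 2.547
v -0.052 -1.317 2.554
v 0.217 -1.451 2.47
v 0.481 -1.492 2.309
v 2.177 0.299 -1.492
v 0.559 -0.362 -0.257
v 2.731 0.867 -0.463
v 1.113 0.206 0.773
v 3.027 -1.146 -1.153
v 1.409 -1.807 0.083
v 3.581 -0.578 -0.123
v 1.963 -1.239 1.112
f 2 1 4
f 2 4 3
f 4 1 5
f 4 5 3
f 5 1 6
f 5 6 3
f 6 1 7
f 6 7 3
f 7 1 8
f 7 8 3
f 8 1 9
f 8 9 3
f 9 1 10
f 9 10 3
f 10 1 2
f 10 2 3
f 12 11 14
f 12 14 13
f 14 11 15
f 14 15 13
f 15 11 16
f 15 16 13
f 16 11 17
f 16 17 13
f 17 11 18
f 17 18 13
f 18 11 19
f 18 19 13
f 19 11 20
f 19 20 13
f 20 11 21
f 20 21 13
f 21 11 22
f 21 22 13
f 22 11 23
f 22 23 13
f 23 11 24
f 23 24 13
f 24 11 25
f 24 25 13
f 25 11 26
f 25 26 13
f 26 11 27
f 26 27 13
f 27 11 28
f 27 28 13
f 28 11 12
f 28 12 13
f 30 32 29
f 33 30 29
f 29 32 31
f 31 33 29
f 30 36 32
f 34 30 33
f 34 36 30
f 32 36 31
f 35 33 31
f 31 36 35
f 35 34 33
f 36 34 35



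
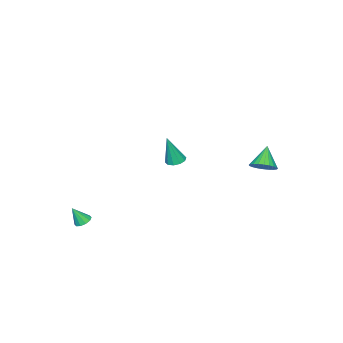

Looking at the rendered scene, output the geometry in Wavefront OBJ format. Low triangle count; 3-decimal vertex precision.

v -3.422 3.892 0.222
v -2.837 3.955 0.719
v -4.298 3.548 1.298
v -2.945 4.235 0.72
v -3.126 4.463 0.646
v -3.352 4.604 0.507
v -3.589 4.637 0.324
v -3.8 4.556 0.127
v -3.954 4.374 -0.057
v -4.026 4.119 -0.198
v -4.007 3.829 -0.275
v -3.898 3.549 -0.276
v -3.717 3.321 -0.202
v -3.491 3.18 -0.063
v -3.255 3.148 0.119
v -3.044 3.228 0.317
v -2.89 3.41 0.501
v -2.817 3.665 0.642
v 2.332 -3.684 -3.814
v 2.624 -4.03 -4.071
v 2.708 -4.116 -2.806
v 2.801 -3.766 -4.024
v 2.799 -3.471 -3.897
v 2.619 -3.257 -3.738
v 2.329 -3.206 -3.609
v 2.041 -3.338 -3.558
v 1.863 -3.602 -3.605
v 1.865 -3.897 -3.732
v 2.046 -4.111 -3.891
v 2.335 -4.161 -4.02
v 2.449 2.476 2.938
v 2.725 2.952 2.944
v 2.851 2.224 4.602
v 2.403 3.016 3.031
v 2.098 2.875 3.083
v 1.928 2.581 3.08
v 1.956 2.247 3.023
v 2.173 2.001 2.933
v 2.495 1.936 2.845
v 2.799 2.078 2.793
v 2.97 2.372 2.796
v 2.941 2.706 2.854
f 2 1 4
f 2 4 3
f 4 1 5
f 4 5 3
f 5 1 6
f 5 6 3
f 6 1 7
f 6 7 3
f 7 1 8
f 7 8 3
f 8 1 9
f 8 9 3
f 9 1 10
f 9 10 3
f 10 1 11
f 10 11 3
f 11 1 12
f 11 12 3
f 12 1 13
f 12 13 3
f 13 1 14
f 13 14 3
f 14 1 15
f 14 15 3
f 15 1 16
f 15 16 3
f 16 1 17
f 16 17 3
f 17 1 18
f 17 18 3
f 18 1 2
f 18 2 3
f 20 19 22
f 20 22 21
f 22 19 23
f 22 23 21
f 23 19 24
f 23 24 21
f 24 19 25
f 24 25 21
f 25 19 26
f 25 26 21
f 26 19 27
f 26 27 21
f 27 19 28
f 27 28 21
f 28 19 29
f 28 29 21
f 29 19 30
f 29 30 21
f 30 19 20
f 30 20 21
f 32 31 34
f 32 34 33
f 34 31 35
f 34 35 33
f 35 31 36
f 35 36 33
f 36 31 37
f 36 37 33
f 37 31 38
f 37 38 33
f 38 31 39
f 38 39 33
f 39 31 40
f 39 40 33
f 40 31 41
f 40 41 33
f 41 31 42
f 41 42 33
f 42 31 32
f 42 32 33



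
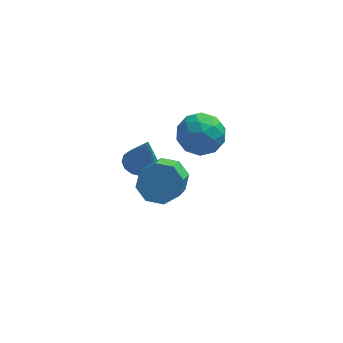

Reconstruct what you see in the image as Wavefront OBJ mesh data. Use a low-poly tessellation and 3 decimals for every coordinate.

v -0.283 -2.655 2.68
v 0.361 -3.036 2.369
v 0.086 -4.526 3.629
v -0.557 -4.145 3.94
v 0.511 -2.664 2.842
v 0.237 -4.154 4.101
v 0.196 -2.287 3.22
v -0.078 -3.777 4.479
v -0.399 -2.125 3.282
v -0.673 -3.615 4.541
v -0.926 -2.274 2.991
v -1.201 -3.764 4.251
v -1.077 -2.646 2.519
v -1.351 -4.136 3.778
v -0.762 -3.023 2.141
v -1.036 -4.513 3.4
v -0.167 -3.185 2.079
v -0.441 -4.675 3.338
v -1.063 0.469 0.384
v -0.48 0.165 0.214
v -0.777 0.151 1.936
v -0.394 0.502 0.267
v -0.488 0.83 0.352
v -0.736 1.062 0.445
v -1.072 1.135 0.522
v -1.405 1.029 0.562
v -1.647 0.774 0.554
v -1.732 0.436 0.501
v -1.639 0.108 0.416
v -1.391 -0.124 0.323
v -1.055 -0.197 0.246
v -0.721 -0.091 0.206
v 0.46 0.609 2.546
v 1.049 0.566 1.807
v 1.131 -0.626 3.153
v 1.72 -0.669 2.414
v 1.794 0.039 3.036
v 1.379 0.803 2.662
v 0.801 -0.863 2.298
v 0.386 -0.099 1.924
v 1.26 -0.344 1.654
v 1.873 0.214 2.11
v 0.307 -0.274 2.85
v 0.92 0.284 3.306
v 0.695 0.696 2.123
v 1.485 -0.756 2.837
v 1.528 -0.34 3.203
v 1.874 -0.365 2.768
v 0.889 0.835 2.626
v 1.236 0.81 2.191
v 1.674 0.5 2.914
v 0.944 -0.87 2.769
v 1.291 -0.895 2.334
v 0.306 0.305 2.192
v 0.652 0.28 1.757
v 0.506 -0.56 2.046
v 1.165 0.136 1.599
v 1.56 -0.59 1.955
v 1.02 -0.704 1.888
v 0.776 -0.255 1.667
v 1.526 0.464 1.867
v 1.921 -0.262 2.223
v 1.964 0.154 2.589
v 1.72 0.603 2.369
v 1.65 -0.071 1.777
v 0.259 0.202 2.737
v 0.654 -0.524 3.093
v 0.46 -0.663 2.591
v 0.216 -0.214 2.371
v 0.62 0.53 3.005
v 1.015 -0.196 3.361
v 1.404 0.195 3.293
v 1.16 0.644 3.072
v 0.53 0.011 3.183
f 2 1 5
f 2 5 3
f 3 5 6
f 3 6 4
f 5 1 7
f 5 7 6
f 6 7 8
f 6 8 4
f 7 1 9
f 7 9 8
f 8 9 10
f 8 10 4
f 9 1 11
f 9 11 10
f 10 11 12
f 10 12 4
f 11 1 13
f 11 13 12
f 12 13 14
f 12 14 4
f 13 1 15
f 13 15 14
f 14 15 16
f 14 16 4
f 15 1 17
f 15 17 16
f 16 17 18
f 16 18 4
f 17 1 2
f 17 2 18
f 18 2 3
f 18 3 4
f 20 19 22
f 20 22 21
f 22 19 23
f 22 23 21
f 23 19 24
f 23 24 21
f 24 19 25
f 24 25 21
f 25 19 26
f 25 26 21
f 26 19 27
f 26 27 21
f 27 19 28
f 27 28 21
f 28 19 29
f 28 29 21
f 29 19 30
f 29 30 21
f 30 19 31
f 30 31 21
f 31 19 32
f 31 32 21
f 32 19 20
f 32 20 21
f 33 70 49
f 70 44 73
f 49 73 38
f 70 73 49
f 33 49 45
f 49 38 50
f 45 50 34
f 49 50 45
f 33 45 54
f 45 34 55
f 54 55 40
f 45 55 54
f 33 54 66
f 54 40 69
f 66 69 43
f 54 69 66
f 33 66 70
f 66 43 74
f 70 74 44
f 66 74 70
f 34 50 61
f 50 38 64
f 61 64 42
f 50 64 61
f 38 73 51
f 73 44 72
f 51 72 37
f 73 72 51
f 44 74 71
f 74 43 67
f 71 67 35
f 74 67 71
f 43 69 68
f 69 40 56
f 68 56 39
f 69 56 68
f 40 55 60
f 55 34 57
f 60 57 41
f 55 57 60
f 36 62 48
f 62 42 63
f 48 63 37
f 62 63 48
f 36 48 46
f 48 37 47
f 46 47 35
f 48 47 46
f 36 46 53
f 46 35 52
f 53 52 39
f 46 52 53
f 36 53 58
f 53 39 59
f 58 59 41
f 53 59 58
f 36 58 62
f 58 41 65
f 62 65 42
f 58 65 62
f 37 63 51
f 63 42 64
f 51 64 38
f 63 64 51
f 35 47 71
f 47 37 72
f 71 72 44
f 47 72 71
f 39 52 68
f 52 35 67
f 68 67 43
f 52 67 68
f 41 59 60
f 59 39 56
f 60 56 40
f 59 56 60
f 42 65 61
f 65 41 57
f 61 57 34
f 65 57 61



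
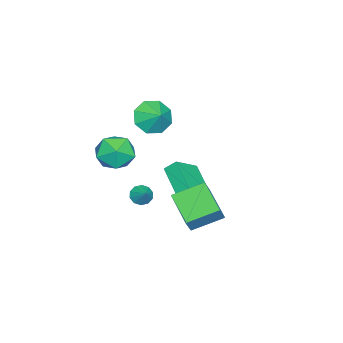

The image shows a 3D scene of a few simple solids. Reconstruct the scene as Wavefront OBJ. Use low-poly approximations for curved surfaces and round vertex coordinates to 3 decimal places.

v 0.215 0.377 -0.701
v 0.776 0.341 0.186
v 1.511 1.678 -1.468
v 2.072 1.641 -0.581
v 1.168 -0.961 -1.359
v 1.729 -0.998 -0.472
v 2.464 0.339 -2.126
v 3.025 0.303 -1.239
v -1.496 -3.987 -3.385
v -1.119 -3.844 -3.856
v -0.884 -3.453 -2.735
v -1.386 -3.57 -3.831
v -1.694 -3.455 -3.635
v -1.927 -3.543 -3.343
v -1.995 -3.8 -3.068
v -1.873 -4.129 -2.914
v -1.607 -4.403 -2.939
v -1.298 -4.518 -3.135
v -1.065 -4.43 -3.427
v -0.997 -4.173 -3.702
v 2.181 -2.613 2.1
v 2.97 -3.253 1.594
v 1.25 -4.127 2.566
v 2.039 -4.767 2.06
v 2.291 -4.204 3.013
v 2.866 -3.268 2.725
v 1.354 -4.112 1.435
v 1.929 -3.176 1.147
v 2.459 -4.18 1.183
v 3.038 -4.237 2.158
v 1.182 -3.143 2.002
v 1.761 -3.2 2.977
v -0.26 -2.779 3.39
v 0.603 -3.343 3.256
v 0.26 -2.121 3.97
v 0.517 -2.782 2.698
v -0.025 -2.219 2.545
v -0.704 -1.984 2.887
v -1.123 -2.214 3.523
v -1.037 -2.776 4.081
v -0.495 -3.339 4.234
v 0.184 -3.574 3.892
v -2.047 -1.183 -3.278
v -3.243 -2.377 -2.388
v -2.214 -0.59 -2.706
v -3.41 -1.784 -1.817
v -0.75 -1.756 -2.303
v -1.946 -2.95 -1.414
v -0.917 -1.163 -1.732
v -2.113 -2.357 -0.842
f 2 4 1
f 5 2 1
f 1 4 3
f 3 5 1
f 2 8 4
f 6 2 5
f 6 8 2
f 4 8 3
f 7 5 3
f 3 8 7
f 7 6 5
f 8 6 7
f 10 9 12
f 10 12 11
f 12 9 13
f 12 13 11
f 13 9 14
f 13 14 11
f 14 9 15
f 14 15 11
f 15 9 16
f 15 16 11
f 16 9 17
f 16 17 11
f 17 9 18
f 17 18 11
f 18 9 19
f 18 19 11
f 19 9 20
f 19 20 11
f 20 9 10
f 20 10 11
f 21 32 26
f 21 26 22
f 21 22 28
f 21 28 31
f 21 31 32
f 22 26 30
f 26 32 25
f 32 31 23
f 31 28 27
f 28 22 29
f 24 30 25
f 24 25 23
f 24 23 27
f 24 27 29
f 24 29 30
f 25 30 26
f 23 25 32
f 27 23 31
f 29 27 28
f 30 29 22
f 34 33 36
f 34 36 35
f 36 33 37
f 36 37 35
f 37 33 38
f 37 38 35
f 38 33 39
f 38 39 35
f 39 33 40
f 39 40 35
f 40 33 41
f 40 41 35
f 41 33 42
f 41 42 35
f 42 33 34
f 42 34 35
f 44 46 43
f 47 44 43
f 43 46 45
f 45 47 43
f 44 50 46
f 48 44 47
f 48 50 44
f 46 50 45
f 49 47 45
f 45 50 49
f 49 48 47
f 50 48 49



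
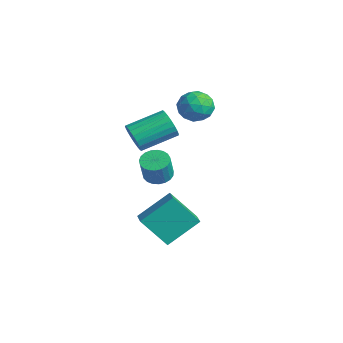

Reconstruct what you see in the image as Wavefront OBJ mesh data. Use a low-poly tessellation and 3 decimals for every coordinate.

v -1.45 -2.857 0.98
v -0.89 -2.712 0.318
v -0.57 -0.757 1.017
v -1.13 -0.903 1.68
v -1.209 -2.607 0.172
v -0.889 -0.653 0.871
v -1.57 -2.546 0.166
v -1.25 -0.592 0.865
v -1.91 -2.539 0.301
v -1.59 -0.585 1
v -2.17 -2.586 0.553
v -1.85 -0.632 1.252
v -2.306 -2.681 0.88
v -1.986 -0.727 1.579
v -2.294 -2.806 1.223
v -1.974 -0.852 1.922
v -2.136 -2.94 1.525
v -1.816 -0.985 2.224
v -1.86 -3.059 1.733
v -1.54 -1.105 2.432
v -1.512 -3.144 1.81
v -1.192 -1.19 2.509
v -1.154 -3.179 1.744
v -0.834 -1.225 2.443
v -0.847 -3.158 1.546
v -0.527 -1.204 2.245
v -0.644 -3.086 1.25
v -0.324 -1.131 1.949
v -0.581 -2.973 0.908
v -0.261 -1.019 1.607
v -0.668 -2.841 0.578
v -0.348 -0.887 1.277
v -1.37 -1.483 -2.055
v -0.611 -1.507 -2.272
v -0.231 -1.92 -0.903
v -0.99 -1.897 -0.685
v -0.643 -1.196 -2.17
v -0.263 -1.61 -0.8
v -0.8 -0.935 -2.047
v -0.421 -1.349 -0.678
v -1.057 -0.769 -1.926
v -0.677 -1.183 -0.556
v -1.367 -0.727 -1.827
v -0.987 -1.141 -0.458
v -1.678 -0.815 -1.767
v -1.298 -1.229 -0.398
v -1.935 -1.018 -1.757
v -1.556 -1.432 -0.388
v -2.095 -1.302 -1.799
v -1.716 -1.716 -0.43
v -2.129 -1.618 -1.885
v -1.75 -2.032 -0.515
v -2.032 -1.91 -2
v -1.653 -2.323 -0.631
v -1.821 -2.128 -2.124
v -1.441 -2.542 -0.755
v -1.531 -2.235 -2.237
v -1.152 -2.648 -0.868
v -1.214 -2.211 -2.318
v -0.834 -2.625 -0.949
v -0.923 -2.062 -2.353
v -0.544 -2.476 -0.984
v -0.71 -1.813 -2.337
v -0.33 -2.227 -0.968
v 1.429 -2.719 -4.879
v 0.502 -3.729 -3.342
v 1.663 -1.009 -3.614
v 0.736 -2.019 -2.077
v 2.404 -3.101 -4.543
v 1.477 -4.111 -3.006
v 2.638 -1.391 -3.278
v 1.711 -2.401 -1.741
v -1.017 1.02 1.698
v -0.175 0.87 2.253
v -1.885 0.11 2.767
v -1.043 -0.04 3.322
v -1.467 0.886 3.28
v -0.931 1.449 2.619
v -1.129 -0.469 2.401
v -0.593 0.094 1.74
v -0.244 -0.05 2.688
v -0.453 0.788 3.231
v -1.607 0.192 1.789
v -1.816 1.03 2.332
v -0.52 1.025 1.881
v -1.54 -0.045 3.139
v -1.789 0.5 3.113
v -1.294 0.412 3.44
v -0.965 1.365 2.096
v -0.47 1.277 2.423
v -1.229 1.287 3.026
v -1.59 -0.297 2.597
v -1.095 -0.385 2.924
v -0.766 0.568 1.58
v -0.271 0.48 1.907
v -0.831 -0.307 1.994
v -0.066 0.396 2.464
v -0.575 -0.139 3.092
v -0.626 -0.391 2.551
v -0.311 -0.06 2.162
v -0.189 0.888 2.783
v -0.698 0.354 3.411
v -0.948 0.898 3.386
v -0.633 1.229 2.998
v -0.229 0.348 3.038
v -1.362 0.626 1.609
v -1.871 0.092 2.237
v -1.427 -0.249 2.022
v -1.112 0.082 1.634
v -1.485 1.119 1.928
v -1.994 0.584 2.556
v -1.749 1.04 2.858
v -1.434 1.371 2.469
v -1.831 0.632 1.982
f 2 1 5
f 2 5 3
f 3 5 6
f 3 6 4
f 5 1 7
f 5 7 6
f 6 7 8
f 6 8 4
f 7 1 9
f 7 9 8
f 8 9 10
f 8 10 4
f 9 1 11
f 9 11 10
f 10 11 12
f 10 12 4
f 11 1 13
f 11 13 12
f 12 13 14
f 12 14 4
f 13 1 15
f 13 15 14
f 14 15 16
f 14 16 4
f 15 1 17
f 15 17 16
f 16 17 18
f 16 18 4
f 17 1 19
f 17 19 18
f 18 19 20
f 18 20 4
f 19 1 21
f 19 21 20
f 20 21 22
f 20 22 4
f 21 1 23
f 21 23 22
f 22 23 24
f 22 24 4
f 23 1 25
f 23 25 24
f 24 25 26
f 24 26 4
f 25 1 27
f 25 27 26
f 26 27 28
f 26 28 4
f 27 1 29
f 27 29 28
f 28 29 30
f 28 30 4
f 29 1 31
f 29 31 30
f 30 31 32
f 30 32 4
f 31 1 2
f 31 2 32
f 32 2 3
f 32 3 4
f 34 33 37
f 34 37 35
f 35 37 38
f 35 38 36
f 37 33 39
f 37 39 38
f 38 39 40
f 38 40 36
f 39 33 41
f 39 41 40
f 40 41 42
f 40 42 36
f 41 33 43
f 41 43 42
f 42 43 44
f 42 44 36
f 43 33 45
f 43 45 44
f 44 45 46
f 44 46 36
f 45 33 47
f 45 47 46
f 46 47 48
f 46 48 36
f 47 33 49
f 47 49 48
f 48 49 50
f 48 50 36
f 49 33 51
f 49 51 50
f 50 51 52
f 50 52 36
f 51 33 53
f 51 53 52
f 52 53 54
f 52 54 36
f 53 33 55
f 53 55 54
f 54 55 56
f 54 56 36
f 55 33 57
f 55 57 56
f 56 57 58
f 56 58 36
f 57 33 59
f 57 59 58
f 58 59 60
f 58 60 36
f 59 33 61
f 59 61 60
f 60 61 62
f 60 62 36
f 61 33 63
f 61 63 62
f 62 63 64
f 62 64 36
f 63 33 34
f 63 34 64
f 64 34 35
f 64 35 36
f 66 68 65
f 69 66 65
f 65 68 67
f 67 69 65
f 66 72 68
f 70 66 69
f 70 72 66
f 68 72 67
f 71 69 67
f 67 72 71
f 71 70 69
f 72 70 71
f 73 110 89
f 110 84 113
f 89 113 78
f 110 113 89
f 73 89 85
f 89 78 90
f 85 90 74
f 89 90 85
f 73 85 94
f 85 74 95
f 94 95 80
f 85 95 94
f 73 94 106
f 94 80 109
f 106 109 83
f 94 109 106
f 73 106 110
f 106 83 114
f 110 114 84
f 106 114 110
f 74 90 101
f 90 78 104
f 101 104 82
f 90 104 101
f 78 113 91
f 113 84 112
f 91 112 77
f 113 112 91
f 84 114 111
f 114 83 107
f 111 107 75
f 114 107 111
f 83 109 108
f 109 80 96
f 108 96 79
f 109 96 108
f 80 95 100
f 95 74 97
f 100 97 81
f 95 97 100
f 76 102 88
f 102 82 103
f 88 103 77
f 102 103 88
f 76 88 86
f 88 77 87
f 86 87 75
f 88 87 86
f 76 86 93
f 86 75 92
f 93 92 79
f 86 92 93
f 76 93 98
f 93 79 99
f 98 99 81
f 93 99 98
f 76 98 102
f 98 81 105
f 102 105 82
f 98 105 102
f 77 103 91
f 103 82 104
f 91 104 78
f 103 104 91
f 75 87 111
f 87 77 112
f 111 112 84
f 87 112 111
f 79 92 108
f 92 75 107
f 108 107 83
f 92 107 108
f 81 99 100
f 99 79 96
f 100 96 80
f 99 96 100
f 82 105 101
f 105 81 97
f 101 97 74
f 105 97 101



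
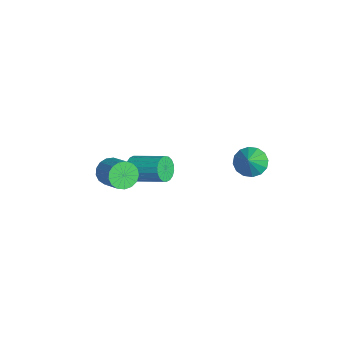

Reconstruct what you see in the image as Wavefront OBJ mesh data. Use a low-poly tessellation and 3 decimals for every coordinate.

v -3.222 -1.879 -2.352
v -2.9 -2.432 -1.777
v -1.657 -0.874 -0.973
v -1.978 -0.321 -1.548
v -2.661 -2.47 -2.074
v -1.418 -0.911 -1.27
v -2.534 -2.39 -2.426
v -1.29 -0.831 -1.622
v -2.542 -2.209 -2.763
v -1.299 -0.65 -1.959
v -2.685 -1.963 -3.019
v -1.442 -0.404 -2.215
v -2.935 -1.701 -3.143
v -1.691 -0.142 -2.339
v -3.241 -1.473 -3.11
v -1.998 0.086 -2.306
v -3.543 -1.326 -2.927
v -2.3 0.232 -2.123
v -3.782 -1.289 -2.63
v -2.539 0.27 -1.826
v -3.91 -1.369 -2.278
v -2.666 0.19 -1.474
v -3.901 -1.55 -1.941
v -2.658 0.009 -1.137
v -3.758 -1.796 -1.685
v -2.515 -0.237 -0.881
v -3.509 -2.058 -1.561
v -2.265 -0.499 -0.757
v -3.202 -2.286 -1.594
v -1.959 -0.727 -0.79
v -0.392 -3.752 0.482
v 0.099 -3.811 -0.27
v 1.523 -3.367 0.626
v 1.032 -3.308 1.378
v -0.032 -3.4 -0.264
v 1.392 -2.957 0.631
v -0.246 -3.071 -0.088
v 1.178 -2.627 0.808
v -0.493 -2.897 0.22
v 0.931 -2.453 1.115
v -0.717 -2.919 0.587
v 0.707 -2.475 1.482
v -0.867 -3.132 0.93
v 0.557 -2.688 1.826
v -0.908 -3.487 1.171
v 0.517 -3.043 2.066
v -0.83 -3.903 1.254
v 0.594 -3.459 2.149
v -0.653 -4.284 1.16
v 0.772 -3.84 2.056
v -0.415 -4.543 0.911
v 1.009 -4.099 1.806
v -0.173 -4.621 0.564
v 1.252 -4.177 1.459
v 0.02 -4.5 0.198
v 1.444 -4.056 1.093
v 0.118 -4.207 -0.103
v 1.542 -3.764 0.793
v 1.047 3.748 1.055
v 1.57 3.219 0.417
v 2.033 3.312 2.225
v 1.782 3.68 0.411
v 1.797 4.159 0.576
v 1.611 4.528 0.871
v 1.274 4.688 1.215
v 0.876 4.596 1.516
v 0.524 4.277 1.694
v 0.312 3.816 1.7
v 0.297 3.336 1.535
v 0.483 2.968 1.24
v 0.82 2.808 0.896
v 1.218 2.9 0.595
f 2 1 5
f 2 5 3
f 3 5 6
f 3 6 4
f 5 1 7
f 5 7 6
f 6 7 8
f 6 8 4
f 7 1 9
f 7 9 8
f 8 9 10
f 8 10 4
f 9 1 11
f 9 11 10
f 10 11 12
f 10 12 4
f 11 1 13
f 11 13 12
f 12 13 14
f 12 14 4
f 13 1 15
f 13 15 14
f 14 15 16
f 14 16 4
f 15 1 17
f 15 17 16
f 16 17 18
f 16 18 4
f 17 1 19
f 17 19 18
f 18 19 20
f 18 20 4
f 19 1 21
f 19 21 20
f 20 21 22
f 20 22 4
f 21 1 23
f 21 23 22
f 22 23 24
f 22 24 4
f 23 1 25
f 23 25 24
f 24 25 26
f 24 26 4
f 25 1 27
f 25 27 26
f 26 27 28
f 26 28 4
f 27 1 29
f 27 29 28
f 28 29 30
f 28 30 4
f 29 1 2
f 29 2 30
f 30 2 3
f 30 3 4
f 32 31 35
f 32 35 33
f 33 35 36
f 33 36 34
f 35 31 37
f 35 37 36
f 36 37 38
f 36 38 34
f 37 31 39
f 37 39 38
f 38 39 40
f 38 40 34
f 39 31 41
f 39 41 40
f 40 41 42
f 40 42 34
f 41 31 43
f 41 43 42
f 42 43 44
f 42 44 34
f 43 31 45
f 43 45 44
f 44 45 46
f 44 46 34
f 45 31 47
f 45 47 46
f 46 47 48
f 46 48 34
f 47 31 49
f 47 49 48
f 48 49 50
f 48 50 34
f 49 31 51
f 49 51 50
f 50 51 52
f 50 52 34
f 51 31 53
f 51 53 52
f 52 53 54
f 52 54 34
f 53 31 55
f 53 55 54
f 54 55 56
f 54 56 34
f 55 31 57
f 55 57 56
f 56 57 58
f 56 58 34
f 57 31 32
f 57 32 58
f 58 32 33
f 58 33 34
f 60 59 62
f 60 62 61
f 62 59 63
f 62 63 61
f 63 59 64
f 63 64 61
f 64 59 65
f 64 65 61
f 65 59 66
f 65 66 61
f 66 59 67
f 66 67 61
f 67 59 68
f 67 68 61
f 68 59 69
f 68 69 61
f 69 59 70
f 69 70 61
f 70 59 71
f 70 71 61
f 71 59 72
f 71 72 61
f 72 59 60
f 72 60 61



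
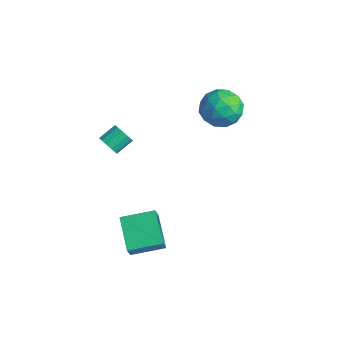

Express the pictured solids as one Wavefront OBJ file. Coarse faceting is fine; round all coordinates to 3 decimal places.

v -0.402 -3.52 -3.539
v -2.102 -2.932 -2.556
v 0.375 -1.907 -3.159
v -1.325 -1.319 -2.176
v 0.005 -3.941 -2.584
v -1.695 -3.353 -1.601
v 0.782 -2.328 -2.204
v -0.918 -1.74 -1.221
v -3.768 -2.747 2.287
v -3.433 -3.012 2.777
v -3.477 -2.058 3.323
v -3.812 -1.793 2.833
v -3.185 -2.869 2.548
v -3.229 -1.915 3.094
v -3.123 -2.688 2.236
v -3.167 -1.734 2.782
v -3.265 -2.525 1.94
v -3.309 -1.571 2.486
v -3.567 -2.433 1.755
v -3.611 -1.479 2.3
v -3.933 -2.441 1.738
v -3.977 -1.487 2.284
v -4.246 -2.545 1.896
v -4.29 -1.591 2.442
v -4.408 -2.714 2.178
v -4.452 -1.76 2.724
v -4.366 -2.893 2.495
v -4.41 -1.939 3.04
v -4.135 -3.026 2.745
v -4.179 -2.072 3.291
v -3.787 -3.07 2.851
v -3.831 -2.116 3.396
v -1.962 3.839 4.514
v -1.075 3.104 4.113
v -3.285 2.816 3.467
v -2.398 2.081 3.066
v -2.736 2.045 4.237
v -1.919 2.678 4.884
v -2.441 3.242 2.696
v -1.624 3.875 3.343
v -1.371 2.735 2.989
v -1.554 1.996 3.942
v -2.806 3.924 3.638
v -2.989 3.185 4.591
v -1.403 3.562 4.406
v -2.957 2.358 3.174
v -3.156 2.337 3.863
v -2.635 1.905 3.627
v -1.899 3.311 4.859
v -1.377 2.879 4.623
v -2.353 2.257 4.696
v -2.983 3.041 2.957
v -2.461 2.609 2.721
v -1.725 4.015 3.953
v -1.204 3.583 3.717
v -2.007 3.663 2.884
v -1.055 2.913 3.509
v -1.833 2.311 2.894
v -1.858 2.994 2.676
v -1.378 3.366 3.057
v -1.163 2.478 4.069
v -1.94 1.876 3.454
v -2.139 1.855 4.142
v -1.658 2.227 4.523
v -1.336 2.261 3.409
v -2.42 4.044 4.126
v -3.197 3.442 3.511
v -2.702 3.693 3.057
v -2.221 4.065 3.438
v -2.527 3.609 4.686
v -3.305 3.007 4.071
v -2.982 2.554 4.523
v -2.502 2.926 4.904
v -3.024 3.659 4.171
f 2 4 1
f 5 2 1
f 1 4 3
f 3 5 1
f 2 8 4
f 6 2 5
f 6 8 2
f 4 8 3
f 7 5 3
f 3 8 7
f 7 6 5
f 8 6 7
f 10 9 13
f 10 13 11
f 11 13 14
f 11 14 12
f 13 9 15
f 13 15 14
f 14 15 16
f 14 16 12
f 15 9 17
f 15 17 16
f 16 17 18
f 16 18 12
f 17 9 19
f 17 19 18
f 18 19 20
f 18 20 12
f 19 9 21
f 19 21 20
f 20 21 22
f 20 22 12
f 21 9 23
f 21 23 22
f 22 23 24
f 22 24 12
f 23 9 25
f 23 25 24
f 24 25 26
f 24 26 12
f 25 9 27
f 25 27 26
f 26 27 28
f 26 28 12
f 27 9 29
f 27 29 28
f 28 29 30
f 28 30 12
f 29 9 31
f 29 31 30
f 30 31 32
f 30 32 12
f 31 9 10
f 31 10 32
f 32 10 11
f 32 11 12
f 33 70 49
f 70 44 73
f 49 73 38
f 70 73 49
f 33 49 45
f 49 38 50
f 45 50 34
f 49 50 45
f 33 45 54
f 45 34 55
f 54 55 40
f 45 55 54
f 33 54 66
f 54 40 69
f 66 69 43
f 54 69 66
f 33 66 70
f 66 43 74
f 70 74 44
f 66 74 70
f 34 50 61
f 50 38 64
f 61 64 42
f 50 64 61
f 38 73 51
f 73 44 72
f 51 72 37
f 73 72 51
f 44 74 71
f 74 43 67
f 71 67 35
f 74 67 71
f 43 69 68
f 69 40 56
f 68 56 39
f 69 56 68
f 40 55 60
f 55 34 57
f 60 57 41
f 55 57 60
f 36 62 48
f 62 42 63
f 48 63 37
f 62 63 48
f 36 48 46
f 48 37 47
f 46 47 35
f 48 47 46
f 36 46 53
f 46 35 52
f 53 52 39
f 46 52 53
f 36 53 58
f 53 39 59
f 58 59 41
f 53 59 58
f 36 58 62
f 58 41 65
f 62 65 42
f 58 65 62
f 37 63 51
f 63 42 64
f 51 64 38
f 63 64 51
f 35 47 71
f 47 37 72
f 71 72 44
f 47 72 71
f 39 52 68
f 52 35 67
f 68 67 43
f 52 67 68
f 41 59 60
f 59 39 56
f 60 56 40
f 59 56 60
f 42 65 61
f 65 41 57
f 61 57 34
f 65 57 61



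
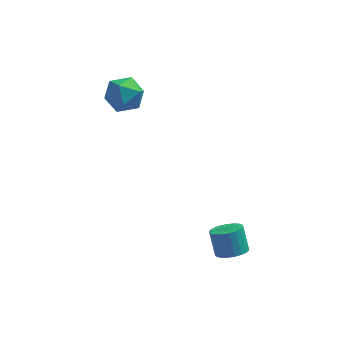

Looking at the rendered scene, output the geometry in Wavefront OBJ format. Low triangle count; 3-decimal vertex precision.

v 1.69 -2.65 -4.447
v 2.312 -2.953 -4.11
v 2.053 -2.312 -3.056
v 1.43 -2.01 -3.393
v 2.431 -2.686 -4.242
v 2.172 -2.046 -3.189
v 2.422 -2.414 -4.41
v 2.162 -1.774 -3.357
v 2.286 -2.182 -4.585
v 2.026 -1.542 -3.531
v 2.046 -2.032 -4.735
v 1.787 -1.391 -3.681
v 1.746 -1.988 -4.836
v 1.486 -1.348 -3.782
v 1.435 -2.059 -4.869
v 1.176 -1.418 -3.815
v 1.169 -2.232 -4.829
v 0.909 -1.591 -3.776
v 0.992 -2.477 -4.724
v 0.733 -1.837 -3.67
v 0.937 -2.752 -4.57
v 0.677 -2.112 -3.516
v 1.011 -3.01 -4.395
v 0.752 -2.37 -3.341
v 1.203 -3.206 -4.229
v 0.943 -2.565 -3.176
v 1.479 -3.305 -4.101
v 1.219 -2.665 -3.047
v 1.791 -3.291 -4.032
v 1.532 -2.651 -2.979
v 2.086 -3.166 -4.036
v 1.827 -2.526 -2.982
v -3.79 3.75 1.729
v -3.118 4.172 1.071
v -3.122 2.248 1.449
v -2.45 2.67 0.791
v -2.377 2.868 1.799
v -2.789 3.796 1.972
v -3.451 2.624 0.548
v -3.863 3.552 0.721
v -2.908 3.475 0.341
v -2.245 3.626 1.114
v -3.995 2.794 1.406
v -3.332 2.945 2.179
f 2 1 5
f 2 5 3
f 3 5 6
f 3 6 4
f 5 1 7
f 5 7 6
f 6 7 8
f 6 8 4
f 7 1 9
f 7 9 8
f 8 9 10
f 8 10 4
f 9 1 11
f 9 11 10
f 10 11 12
f 10 12 4
f 11 1 13
f 11 13 12
f 12 13 14
f 12 14 4
f 13 1 15
f 13 15 14
f 14 15 16
f 14 16 4
f 15 1 17
f 15 17 16
f 16 17 18
f 16 18 4
f 17 1 19
f 17 19 18
f 18 19 20
f 18 20 4
f 19 1 21
f 19 21 20
f 20 21 22
f 20 22 4
f 21 1 23
f 21 23 22
f 22 23 24
f 22 24 4
f 23 1 25
f 23 25 24
f 24 25 26
f 24 26 4
f 25 1 27
f 25 27 26
f 26 27 28
f 26 28 4
f 27 1 29
f 27 29 28
f 28 29 30
f 28 30 4
f 29 1 31
f 29 31 30
f 30 31 32
f 30 32 4
f 31 1 2
f 31 2 32
f 32 2 3
f 32 3 4
f 33 44 38
f 33 38 34
f 33 34 40
f 33 40 43
f 33 43 44
f 34 38 42
f 38 44 37
f 44 43 35
f 43 40 39
f 40 34 41
f 36 42 37
f 36 37 35
f 36 35 39
f 36 39 41
f 36 41 42
f 37 42 38
f 35 37 44
f 39 35 43
f 41 39 40
f 42 41 34

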